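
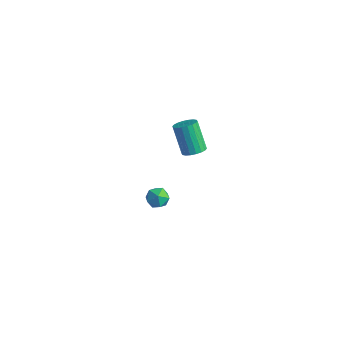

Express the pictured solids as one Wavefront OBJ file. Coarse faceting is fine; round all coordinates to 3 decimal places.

v -2.933 -0.838 -3.84
v -2.565 -0.433 -3.38
v -2.735 -1.767 -3.18
v -2.367 -1.362 -2.72
v -3.074 -1.281 -2.78
v -3.197 -0.706 -3.188
v -2.103 -1.494 -3.372
v -2.226 -0.919 -3.78
v -2.052 -0.838 -3.091
v -2.652 -0.706 -2.725
v -2.648 -1.494 -3.835
v -3.248 -1.362 -3.469
v -0.009 -1.219 2.821
v 0.528 -1.284 3.163
v -0.354 -1.006 4.601
v -0.891 -0.941 4.259
v 0.523 -1.005 3.106
v -0.36 -0.727 4.544
v 0.412 -0.768 2.992
v -0.47 -0.491 4.431
v 0.218 -0.621 2.845
v -0.664 -0.343 4.283
v -0.021 -0.592 2.693
v -0.903 -0.314 4.131
v -0.257 -0.687 2.566
v -1.14 -0.409 4.004
v -0.445 -0.887 2.49
v -1.327 -0.61 3.928
v -0.546 -1.154 2.479
v -1.428 -0.876 3.917
v -0.54 -1.433 2.536
v -1.423 -1.155 3.974
v -0.43 -1.669 2.649
v -1.312 -1.392 4.088
v -0.236 -1.817 2.797
v -1.118 -1.539 4.235
v 0.003 -1.846 2.949
v -0.879 -1.568 4.387
v 0.24 -1.751 3.076
v -0.643 -1.473 4.514
v 0.427 -1.55 3.152
v -0.455 -1.273 4.59
f 1 12 6
f 1 6 2
f 1 2 8
f 1 8 11
f 1 11 12
f 2 6 10
f 6 12 5
f 12 11 3
f 11 8 7
f 8 2 9
f 4 10 5
f 4 5 3
f 4 3 7
f 4 7 9
f 4 9 10
f 5 10 6
f 3 5 12
f 7 3 11
f 9 7 8
f 10 9 2
f 14 13 17
f 14 17 15
f 15 17 18
f 15 18 16
f 17 13 19
f 17 19 18
f 18 19 20
f 18 20 16
f 19 13 21
f 19 21 20
f 20 21 22
f 20 22 16
f 21 13 23
f 21 23 22
f 22 23 24
f 22 24 16
f 23 13 25
f 23 25 24
f 24 25 26
f 24 26 16
f 25 13 27
f 25 27 26
f 26 27 28
f 26 28 16
f 27 13 29
f 27 29 28
f 28 29 30
f 28 30 16
f 29 13 31
f 29 31 30
f 30 31 32
f 30 32 16
f 31 13 33
f 31 33 32
f 32 33 34
f 32 34 16
f 33 13 35
f 33 35 34
f 34 35 36
f 34 36 16
f 35 13 37
f 35 37 36
f 36 37 38
f 36 38 16
f 37 13 39
f 37 39 38
f 38 39 40
f 38 40 16
f 39 13 41
f 39 41 40
f 40 41 42
f 40 42 16
f 41 13 14
f 41 14 42
f 42 14 15
f 42 15 16



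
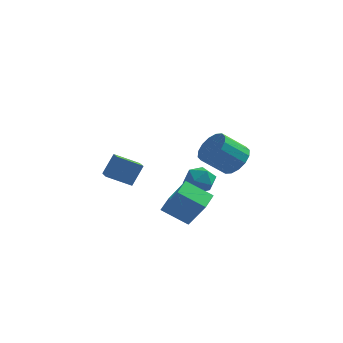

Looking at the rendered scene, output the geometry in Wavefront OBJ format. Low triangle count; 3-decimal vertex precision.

v -0.069 3.312 -3.116
v 0.831 3.666 -3.53
v 0.669 1.814 -2.79
v 1.569 2.168 -3.204
v 1.218 2.562 -2.294
v 0.762 3.487 -2.496
v 0.738 1.993 -3.824
v 0.282 2.918 -4.026
v 1.33 2.85 -3.967
v 1.626 3.202 -3.022
v -0.126 2.278 -3.298
v 0.17 2.63 -2.353
v -0.633 -1.013 -3.772
v 0.436 -1.477 -2.013
v -0.476 0.285 -3.525
v 0.593 -0.179 -1.766
v 0.947 -1.021 -4.734
v 2.016 -1.485 -2.975
v 1.104 0.277 -4.487
v 2.173 -0.187 -2.728
v 3.936 -2.983 1.624
v 4.594 -3.773 1.88
v 3.403 -4.388 3.051
v 2.744 -3.597 2.796
v 4.722 -3.365 2.224
v 3.531 -3.98 3.395
v 4.639 -2.855 2.407
v 3.448 -3.469 3.578
v 4.367 -2.379 2.381
v 3.176 -2.993 3.552
v 3.98 -2.064 2.152
v 2.789 -2.679 3.323
v 3.581 -1.996 1.782
v 2.39 -2.611 2.953
v 3.277 -2.192 1.369
v 2.086 -2.807 2.54
v 3.149 -2.6 1.025
v 1.958 -3.215 2.196
v 3.232 -3.111 0.842
v 2.041 -3.725 2.013
v 3.504 -3.587 0.868
v 2.313 -4.201 2.039
v 3.891 -3.901 1.097
v 2.7 -4.516 2.268
v 4.29 -3.969 1.467
v 3.099 -4.584 2.638
v -2.46 -0.17 -2.506
v -3.894 -0.471 -1.793
v -3.052 1.307 -3.075
v -4.487 1.006 -2.362
v -1.973 0.514 -1.238
v -3.408 0.213 -0.525
v -2.566 1.991 -1.807
v -4 1.69 -1.094
f 1 12 6
f 1 6 2
f 1 2 8
f 1 8 11
f 1 11 12
f 2 6 10
f 6 12 5
f 12 11 3
f 11 8 7
f 8 2 9
f 4 10 5
f 4 5 3
f 4 3 7
f 4 7 9
f 4 9 10
f 5 10 6
f 3 5 12
f 7 3 11
f 9 7 8
f 10 9 2
f 14 16 13
f 17 14 13
f 13 16 15
f 15 17 13
f 14 20 16
f 18 14 17
f 18 20 14
f 16 20 15
f 19 17 15
f 15 20 19
f 19 18 17
f 20 18 19
f 22 21 25
f 22 25 23
f 23 25 26
f 23 26 24
f 25 21 27
f 25 27 26
f 26 27 28
f 26 28 24
f 27 21 29
f 27 29 28
f 28 29 30
f 28 30 24
f 29 21 31
f 29 31 30
f 30 31 32
f 30 32 24
f 31 21 33
f 31 33 32
f 32 33 34
f 32 34 24
f 33 21 35
f 33 35 34
f 34 35 36
f 34 36 24
f 35 21 37
f 35 37 36
f 36 37 38
f 36 38 24
f 37 21 39
f 37 39 38
f 38 39 40
f 38 40 24
f 39 21 41
f 39 41 40
f 40 41 42
f 40 42 24
f 41 21 43
f 41 43 42
f 42 43 44
f 42 44 24
f 43 21 45
f 43 45 44
f 44 45 46
f 44 46 24
f 45 21 22
f 45 22 46
f 46 22 23
f 46 23 24
f 48 50 47
f 51 48 47
f 47 50 49
f 49 51 47
f 48 54 50
f 52 48 51
f 52 54 48
f 50 54 49
f 53 51 49
f 49 54 53
f 53 52 51
f 54 52 53



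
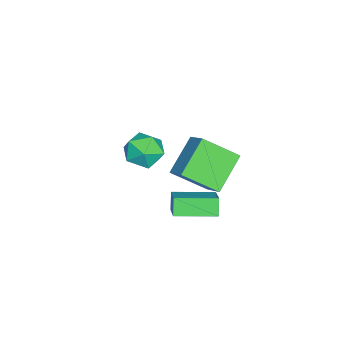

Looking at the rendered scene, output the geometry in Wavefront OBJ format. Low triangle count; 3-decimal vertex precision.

v -2.881 -2.069 -1.613
v -2.294 -2.622 -2.288
v -3.746 -3.478 -1.212
v -3.159 -4.031 -1.887
v -2.73 -3.651 -1.005
v -2.195 -2.781 -1.253
v -3.845 -3.319 -2.247
v -3.31 -2.449 -2.495
v -2.889 -3.394 -2.68
v -2.2 -3.6 -1.912
v -3.84 -2.5 -1.588
v -3.151 -2.706 -0.82
v 1.193 -0.643 1.088
v -0.316 -0.173 2.264
v 0.864 0.891 0.053
v -0.645 1.361 1.229
v 2.065 0.099 1.911
v 0.556 0.569 3.087
v 1.736 1.633 0.876
v 0.227 2.103 2.052
v -1.743 -1.434 -3.153
v -0.547 -0.973 -2.355
v -2.379 0.416 -3.269
v -1.183 0.877 -2.471
v -1.257 -1.317 -3.949
v -0.061 -0.856 -3.151
v -1.893 0.533 -4.065
v -0.697 0.994 -3.267
f 1 12 6
f 1 6 2
f 1 2 8
f 1 8 11
f 1 11 12
f 2 6 10
f 6 12 5
f 12 11 3
f 11 8 7
f 8 2 9
f 4 10 5
f 4 5 3
f 4 3 7
f 4 7 9
f 4 9 10
f 5 10 6
f 3 5 12
f 7 3 11
f 9 7 8
f 10 9 2
f 14 16 13
f 17 14 13
f 13 16 15
f 15 17 13
f 14 20 16
f 18 14 17
f 18 20 14
f 16 20 15
f 19 17 15
f 15 20 19
f 19 18 17
f 20 18 19
f 22 24 21
f 25 22 21
f 21 24 23
f 23 25 21
f 22 28 24
f 26 22 25
f 26 28 22
f 24 28 23
f 27 25 23
f 23 28 27
f 27 26 25
f 28 26 27



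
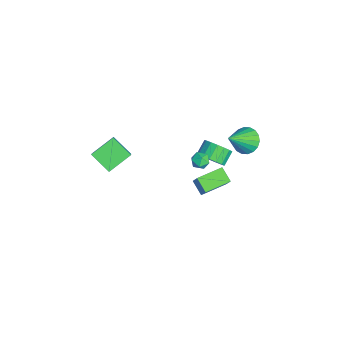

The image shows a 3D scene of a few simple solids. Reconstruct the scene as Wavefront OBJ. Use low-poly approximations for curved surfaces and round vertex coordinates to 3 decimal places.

v 2.369 0.735 1.808
v 3.219 0.912 3.043
v 1.719 2.223 2.042
v 2.57 2.4 3.277
v 3.13 1.16 1.223
v 3.981 1.337 2.458
v 2.481 2.648 1.457
v 3.331 2.825 2.692
v 0.579 1.362 2.481
v 0.96 1.698 2.873
v 1.4 0.822 2.147
v 1.781 1.158 2.539
v 1.356 0.743 2.782
v 0.849 1.077 2.988
v 1.511 1.443 2.032
v 1.004 1.777 2.238
v 1.536 1.748 2.596
v 1.44 1.315 3.059
v 0.92 1.205 1.961
v 0.824 0.772 2.424
v -1.16 4.168 1.741
v -0.562 3.873 1.064
v -0.18 2.992 3.119
v -0.368 4.215 1.218
v -0.331 4.548 1.476
v -0.457 4.806 1.786
v -0.723 4.938 2.087
v -1.076 4.917 2.32
v -1.445 4.747 2.438
v -1.757 4.464 2.418
v -1.952 4.121 2.263
v -1.989 3.788 2.006
v -1.862 3.53 1.696
v -1.596 3.399 1.394
v -1.244 3.42 1.162
v -0.875 3.589 1.044
v -2.054 2.175 -1.084
v -1.377 2.776 -0.832
v -2.089 3.306 -0.183
v -2.766 2.705 -0.436
v -1.562 2.969 -1.193
v -2.275 3.499 -0.545
v -1.86 2.98 -1.53
v -2.573 3.51 -0.881
v -2.203 2.806 -1.765
v -2.916 3.336 -1.116
v -2.511 2.488 -1.843
v -3.224 3.018 -1.195
v -2.715 2.098 -1.748
v -3.428 2.629 -1.099
v -2.767 1.726 -1.501
v -3.48 2.256 -0.852
v -2.655 1.456 -1.158
v -3.368 1.987 -0.51
v -2.406 1.352 -0.799
v -3.119 1.882 -0.15
v -2.076 1.435 -0.504
v -2.789 1.966 0.144
v -1.741 1.688 -0.343
v -2.454 2.219 0.305
v -1.477 2.053 -0.352
v -2.19 2.583 0.297
v -1.346 2.445 -0.528
v -2.059 2.976 0.121
v -3.956 -4.973 -1.963
v -4.723 -3.598 -1.154
v -3.029 -3.947 -2.826
v -3.796 -2.572 -2.018
v -2.684 -5.028 -0.662
v -3.451 -3.653 0.146
v -1.757 -4.002 -1.526
v -2.524 -2.627 -0.717
f 2 4 1
f 5 2 1
f 1 4 3
f 3 5 1
f 2 8 4
f 6 2 5
f 6 8 2
f 4 8 3
f 7 5 3
f 3 8 7
f 7 6 5
f 8 6 7
f 9 20 14
f 9 14 10
f 9 10 16
f 9 16 19
f 9 19 20
f 10 14 18
f 14 20 13
f 20 19 11
f 19 16 15
f 16 10 17
f 12 18 13
f 12 13 11
f 12 11 15
f 12 15 17
f 12 17 18
f 13 18 14
f 11 13 20
f 15 11 19
f 17 15 16
f 18 17 10
f 22 21 24
f 22 24 23
f 24 21 25
f 24 25 23
f 25 21 26
f 25 26 23
f 26 21 27
f 26 27 23
f 27 21 28
f 27 28 23
f 28 21 29
f 28 29 23
f 29 21 30
f 29 30 23
f 30 21 31
f 30 31 23
f 31 21 32
f 31 32 23
f 32 21 33
f 32 33 23
f 33 21 34
f 33 34 23
f 34 21 35
f 34 35 23
f 35 21 36
f 35 36 23
f 36 21 22
f 36 22 23
f 38 37 41
f 38 41 39
f 39 41 42
f 39 42 40
f 41 37 43
f 41 43 42
f 42 43 44
f 42 44 40
f 43 37 45
f 43 45 44
f 44 45 46
f 44 46 40
f 45 37 47
f 45 47 46
f 46 47 48
f 46 48 40
f 47 37 49
f 47 49 48
f 48 49 50
f 48 50 40
f 49 37 51
f 49 51 50
f 50 51 52
f 50 52 40
f 51 37 53
f 51 53 52
f 52 53 54
f 52 54 40
f 53 37 55
f 53 55 54
f 54 55 56
f 54 56 40
f 55 37 57
f 55 57 56
f 56 57 58
f 56 58 40
f 57 37 59
f 57 59 58
f 58 59 60
f 58 60 40
f 59 37 61
f 59 61 60
f 60 61 62
f 60 62 40
f 61 37 63
f 61 63 62
f 62 63 64
f 62 64 40
f 63 37 38
f 63 38 64
f 64 38 39
f 64 39 40
f 66 68 65
f 69 66 65
f 65 68 67
f 67 69 65
f 66 72 68
f 70 66 69
f 70 72 66
f 68 72 67
f 71 69 67
f 67 72 71
f 71 70 69
f 72 70 71



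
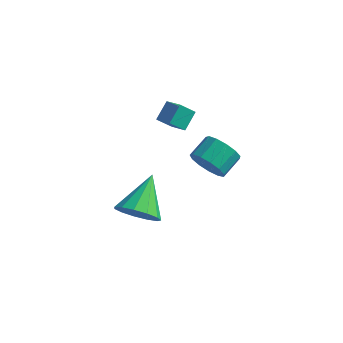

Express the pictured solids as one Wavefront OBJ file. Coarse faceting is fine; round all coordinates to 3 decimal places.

v 0.382 -1.989 -1.495
v 1.081 -2.386 -0.789
v 0.198 -0.231 -0.325
v 1.405 -2.081 -1.196
v 1.404 -1.747 -1.698
v 1.079 -1.49 -2.135
v 0.533 -1.391 -2.37
v -0.062 -1.482 -2.327
v -0.515 -1.734 -2.02
v -0.684 -2.067 -1.546
v -0.514 -2.375 -1.056
v -0.06 -2.561 -0.706
v 0.534 -2.565 -0.606
v -1.546 3.488 -0.219
v -0.63 3.034 0.263
v -1.462 4.354 0.437
v -0.547 3.9 0.92
v -0.993 3.92 -0.86
v -0.078 3.466 -0.377
v -0.91 4.786 -0.203
v 0.006 4.332 0.279
v 1.69 2.121 -1.045
v 2.067 1.676 -0.295
v 2.326 2.754 0.215
v 1.95 3.199 -0.535
v 2.466 1.745 -0.645
v 2.725 2.823 -0.135
v 2.619 1.934 -1.122
v 2.878 3.012 -0.612
v 2.477 2.182 -1.574
v 2.736 3.26 -1.065
v 2.085 2.411 -1.859
v 2.344 3.489 -1.349
v 1.568 2.548 -1.885
v 1.827 3.626 -1.375
v 1.09 2.549 -1.644
v 1.349 3.627 -1.134
v 0.803 2.414 -1.213
v 1.062 3.492 -0.704
v 0.797 2.187 -0.729
v 1.056 3.264 -0.219
v 1.075 1.938 -0.345
v 1.334 3.016 0.165
v 1.548 1.748 -0.183
v 1.807 2.825 0.327
f 2 1 4
f 2 4 3
f 4 1 5
f 4 5 3
f 5 1 6
f 5 6 3
f 6 1 7
f 6 7 3
f 7 1 8
f 7 8 3
f 8 1 9
f 8 9 3
f 9 1 10
f 9 10 3
f 10 1 11
f 10 11 3
f 11 1 12
f 11 12 3
f 12 1 13
f 12 13 3
f 13 1 2
f 13 2 3
f 15 17 14
f 18 15 14
f 14 17 16
f 16 18 14
f 15 21 17
f 19 15 18
f 19 21 15
f 17 21 16
f 20 18 16
f 16 21 20
f 20 19 18
f 21 19 20
f 23 22 26
f 23 26 24
f 24 26 27
f 24 27 25
f 26 22 28
f 26 28 27
f 27 28 29
f 27 29 25
f 28 22 30
f 28 30 29
f 29 30 31
f 29 31 25
f 30 22 32
f 30 32 31
f 31 32 33
f 31 33 25
f 32 22 34
f 32 34 33
f 33 34 35
f 33 35 25
f 34 22 36
f 34 36 35
f 35 36 37
f 35 37 25
f 36 22 38
f 36 38 37
f 37 38 39
f 37 39 25
f 38 22 40
f 38 40 39
f 39 40 41
f 39 41 25
f 40 22 42
f 40 42 41
f 41 42 43
f 41 43 25
f 42 22 44
f 42 44 43
f 43 44 45
f 43 45 25
f 44 22 23
f 44 23 45
f 45 23 24
f 45 24 25



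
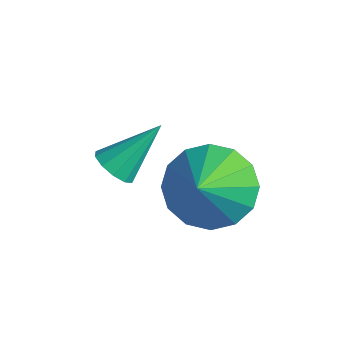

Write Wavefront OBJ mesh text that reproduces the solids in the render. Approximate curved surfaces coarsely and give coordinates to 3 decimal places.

v -2.939 1.447 -0.22
v -2.677 1.76 -0.632
v -2.621 2.573 0.84
v -3.023 1.852 -0.626
v -3.337 1.79 -0.465
v -3.5 1.596 -0.211
v -3.448 1.345 0.04
v -3.201 1.133 0.191
v -2.855 1.041 0.185
v -2.541 1.103 0.025
v -2.379 1.297 -0.23
v -2.431 1.548 -0.481
v -0.813 2.421 0.088
v 0.181 2.793 -0.159
v -0.147 1.439 1.292
v -0.013 3.146 0.236
v -0.421 3.304 0.592
v -0.934 3.226 0.813
v -1.415 2.932 0.839
v -1.735 2.502 0.665
v -1.808 2.049 0.336
v -1.614 1.696 -0.059
v -1.206 1.537 -0.415
v -0.692 1.615 -0.636
v -0.211 1.909 -0.663
v 0.108 2.34 -0.488
f 2 1 4
f 2 4 3
f 4 1 5
f 4 5 3
f 5 1 6
f 5 6 3
f 6 1 7
f 6 7 3
f 7 1 8
f 7 8 3
f 8 1 9
f 8 9 3
f 9 1 10
f 9 10 3
f 10 1 11
f 10 11 3
f 11 1 12
f 11 12 3
f 12 1 2
f 12 2 3
f 14 13 16
f 14 16 15
f 16 13 17
f 16 17 15
f 17 13 18
f 17 18 15
f 18 13 19
f 18 19 15
f 19 13 20
f 19 20 15
f 20 13 21
f 20 21 15
f 21 13 22
f 21 22 15
f 22 13 23
f 22 23 15
f 23 13 24
f 23 24 15
f 24 13 25
f 24 25 15
f 25 13 26
f 25 26 15
f 26 13 14
f 26 14 15



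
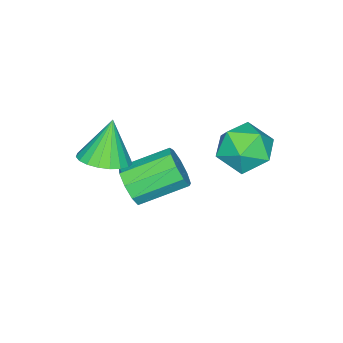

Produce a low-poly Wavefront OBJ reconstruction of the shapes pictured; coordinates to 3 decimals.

v -1.342 -1.137 0.322
v -0.833 -0.936 0.82
v -1.91 0.158 1.477
v -2.418 -0.043 0.978
v -0.793 -0.648 0.406
v -1.87 0.446 1.063
v -1.009 -0.589 -0.047
v -2.086 0.506 0.61
v -1.381 -0.786 -0.328
v -2.458 0.309 0.328
v -1.734 -1.147 -0.306
v -2.811 -0.053 0.351
v -1.904 -1.504 0.011
v -2.981 -0.41 0.668
v -1.81 -1.689 0.473
v -2.887 -0.595 1.13
v -1.498 -1.616 0.864
v -2.574 -0.522 1.521
v -1.112 -1.319 1.001
v -2.189 -0.224 1.658
v -0.517 -1.418 2.076
v 0.009 -0.832 2.337
v -1.103 -1.502 3.444
v -0.261 -0.645 2.233
v -0.576 -0.591 2.102
v -0.88 -0.68 1.966
v -1.122 -0.897 1.849
v -1.259 -1.204 1.772
v -1.268 -1.548 1.747
v -1.147 -1.87 1.779
v -0.917 -2.114 1.863
v -0.618 -2.237 1.983
v -0.302 -2.219 2.12
v -0.023 -2.062 2.249
v 0.171 -1.794 2.348
v 0.246 -1.462 2.4
v 0.189 -1.121 2.397
v -3.902 1.421 1.866
v -3.425 2.177 1.496
v -2.835 1.303 3.004
v -2.358 2.059 2.634
v -3.223 2.188 3.048
v -3.882 2.261 2.344
v -2.378 1.219 2.156
v -3.037 1.292 1.452
v -2.483 2.052 1.675
v -3.005 2.651 2.227
v -3.255 0.829 2.273
v -3.777 1.428 2.825
f 2 1 5
f 2 5 3
f 3 5 6
f 3 6 4
f 5 1 7
f 5 7 6
f 6 7 8
f 6 8 4
f 7 1 9
f 7 9 8
f 8 9 10
f 8 10 4
f 9 1 11
f 9 11 10
f 10 11 12
f 10 12 4
f 11 1 13
f 11 13 12
f 12 13 14
f 12 14 4
f 13 1 15
f 13 15 14
f 14 15 16
f 14 16 4
f 15 1 17
f 15 17 16
f 16 17 18
f 16 18 4
f 17 1 19
f 17 19 18
f 18 19 20
f 18 20 4
f 19 1 2
f 19 2 20
f 20 2 3
f 20 3 4
f 22 21 24
f 22 24 23
f 24 21 25
f 24 25 23
f 25 21 26
f 25 26 23
f 26 21 27
f 26 27 23
f 27 21 28
f 27 28 23
f 28 21 29
f 28 29 23
f 29 21 30
f 29 30 23
f 30 21 31
f 30 31 23
f 31 21 32
f 31 32 23
f 32 21 33
f 32 33 23
f 33 21 34
f 33 34 23
f 34 21 35
f 34 35 23
f 35 21 36
f 35 36 23
f 36 21 37
f 36 37 23
f 37 21 22
f 37 22 23
f 38 49 43
f 38 43 39
f 38 39 45
f 38 45 48
f 38 48 49
f 39 43 47
f 43 49 42
f 49 48 40
f 48 45 44
f 45 39 46
f 41 47 42
f 41 42 40
f 41 40 44
f 41 44 46
f 41 46 47
f 42 47 43
f 40 42 49
f 44 40 48
f 46 44 45
f 47 46 39



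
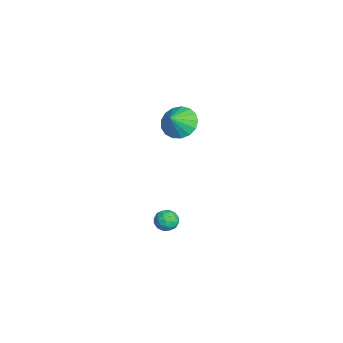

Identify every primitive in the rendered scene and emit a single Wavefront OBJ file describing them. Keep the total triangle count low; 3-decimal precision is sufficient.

v -3.793 1.473 1.821
v -2.927 1.512 1.16
v -3.067 0.907 2.739
v -2.905 1.963 1.421
v -3.087 2.302 1.774
v -3.43 2.451 2.137
v -3.857 2.376 2.428
v -4.269 2.094 2.58
v -4.572 1.67 2.558
v -4.696 1.2 2.367
v -4.614 0.794 2.051
v -4.343 0.542 1.682
v -3.947 0.504 1.345
v -3.515 0.688 1.117
v -3.147 1.052 1.051
v 2.874 0.527 -0.549
v 3.425 0.815 -0.241
v 3.415 -0.455 -0.599
v 3.966 -0.167 -0.291
v 3.379 -0.264 0.067
v 3.045 0.344 0.098
v 3.795 0.016 -0.938
v 3.461 0.624 -0.907
v 3.994 0.499 -0.481
v 3.738 0.326 0.14
v 3.102 0.034 -0.98
v 2.846 -0.139 -0.359
v 3.102 0.758 -0.39
v 3.738 -0.398 -0.45
v 3.393 -0.454 -0.239
v 3.717 -0.285 -0.058
v 2.879 0.48 -0.191
v 3.203 0.65 -0.01
v 3.176 0.015 0.171
v 3.637 -0.29 -0.83
v 3.961 -0.12 -0.649
v 3.123 0.645 -0.782
v 3.447 0.814 -0.601
v 3.664 0.345 -1.011
v 3.761 0.741 -0.351
v 4.079 0.163 -0.38
v 3.978 0.272 -0.76
v 3.781 0.628 -0.742
v 3.61 0.639 0.014
v 3.928 0.062 -0.015
v 3.583 0.005 0.195
v 3.386 0.362 0.213
v 3.944 0.454 -0.127
v 2.912 0.298 -0.825
v 3.23 -0.279 -0.854
v 3.454 -0.002 -1.053
v 3.257 0.355 -1.035
v 2.761 0.197 -0.46
v 3.079 -0.381 -0.489
v 3.059 -0.268 -0.098
v 2.862 0.088 -0.08
v 2.896 -0.094 -0.713
f 2 1 4
f 2 4 3
f 4 1 5
f 4 5 3
f 5 1 6
f 5 6 3
f 6 1 7
f 6 7 3
f 7 1 8
f 7 8 3
f 8 1 9
f 8 9 3
f 9 1 10
f 9 10 3
f 10 1 11
f 10 11 3
f 11 1 12
f 11 12 3
f 12 1 13
f 12 13 3
f 13 1 14
f 13 14 3
f 14 1 15
f 14 15 3
f 15 1 2
f 15 2 3
f 16 53 32
f 53 27 56
f 32 56 21
f 53 56 32
f 16 32 28
f 32 21 33
f 28 33 17
f 32 33 28
f 16 28 37
f 28 17 38
f 37 38 23
f 28 38 37
f 16 37 49
f 37 23 52
f 49 52 26
f 37 52 49
f 16 49 53
f 49 26 57
f 53 57 27
f 49 57 53
f 17 33 44
f 33 21 47
f 44 47 25
f 33 47 44
f 21 56 34
f 56 27 55
f 34 55 20
f 56 55 34
f 27 57 54
f 57 26 50
f 54 50 18
f 57 50 54
f 26 52 51
f 52 23 39
f 51 39 22
f 52 39 51
f 23 38 43
f 38 17 40
f 43 40 24
f 38 40 43
f 19 45 31
f 45 25 46
f 31 46 20
f 45 46 31
f 19 31 29
f 31 20 30
f 29 30 18
f 31 30 29
f 19 29 36
f 29 18 35
f 36 35 22
f 29 35 36
f 19 36 41
f 36 22 42
f 41 42 24
f 36 42 41
f 19 41 45
f 41 24 48
f 45 48 25
f 41 48 45
f 20 46 34
f 46 25 47
f 34 47 21
f 46 47 34
f 18 30 54
f 30 20 55
f 54 55 27
f 30 55 54
f 22 35 51
f 35 18 50
f 51 50 26
f 35 50 51
f 24 42 43
f 42 22 39
f 43 39 23
f 42 39 43
f 25 48 44
f 48 24 40
f 44 40 17
f 48 40 44



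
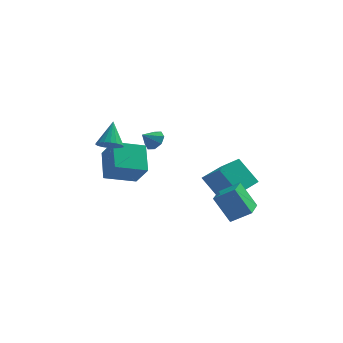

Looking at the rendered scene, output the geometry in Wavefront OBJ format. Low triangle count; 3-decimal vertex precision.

v -3.431 -1.759 2.028
v -2.879 -1.309 1.621
v -3.369 -0.601 3.392
v -3.196 -1.165 1.513
v -3.56 -1.138 1.508
v -3.899 -1.235 1.605
v -4.144 -1.435 1.786
v -4.249 -1.7 2.015
v -4.191 -1.976 2.246
v -3.983 -2.209 2.435
v -3.665 -2.353 2.543
v -3.301 -2.379 2.548
v -2.963 -2.282 2.451
v -2.717 -2.082 2.27
v -2.613 -1.818 2.041
v -2.671 -1.542 1.81
v 2.675 2.029 -4.205
v 1.453 2.602 -2.623
v 3.72 3.439 -3.91
v 2.498 4.013 -2.327
v 3.822 0.907 -2.913
v 2.6 1.481 -1.33
v 4.867 2.318 -2.617
v 3.645 2.891 -1.035
v -4.341 1.688 -2.476
v -3.521 0.824 -1.061
v -4.671 3.402 -1.239
v -3.851 2.539 0.177
v -2.469 2.481 -3.077
v -1.649 1.618 -1.661
v -2.799 4.196 -1.839
v -1.979 3.332 -0.424
v 2.678 -3.877 -0.858
v 3.882 -3.831 -0.106
v 2.854 -1.985 -1.254
v 4.057 -1.94 -0.501
v 3.683 -4.3 -2.439
v 4.886 -4.255 -1.686
v 3.858 -2.409 -2.834
v 5.062 -2.363 -2.082
v -1.158 0.819 1.282
v -0.801 1.141 1.871
v -1.822 0.321 1.958
v -1.242 1.464 1.675
v -1.634 1.41 1.248
v -1.747 1.009 0.842
v -1.515 0.497 0.694
v -1.073 0.173 0.89
v -0.681 0.228 1.317
v -0.568 0.629 1.723
f 2 1 4
f 2 4 3
f 4 1 5
f 4 5 3
f 5 1 6
f 5 6 3
f 6 1 7
f 6 7 3
f 7 1 8
f 7 8 3
f 8 1 9
f 8 9 3
f 9 1 10
f 9 10 3
f 10 1 11
f 10 11 3
f 11 1 12
f 11 12 3
f 12 1 13
f 12 13 3
f 13 1 14
f 13 14 3
f 14 1 15
f 14 15 3
f 15 1 16
f 15 16 3
f 16 1 2
f 16 2 3
f 18 20 17
f 21 18 17
f 17 20 19
f 19 21 17
f 18 24 20
f 22 18 21
f 22 24 18
f 20 24 19
f 23 21 19
f 19 24 23
f 23 22 21
f 24 22 23
f 26 28 25
f 29 26 25
f 25 28 27
f 27 29 25
f 26 32 28
f 30 26 29
f 30 32 26
f 28 32 27
f 31 29 27
f 27 32 31
f 31 30 29
f 32 30 31
f 34 36 33
f 37 34 33
f 33 36 35
f 35 37 33
f 34 40 36
f 38 34 37
f 38 40 34
f 36 40 35
f 39 37 35
f 35 40 39
f 39 38 37
f 40 38 39
f 42 41 44
f 42 44 43
f 44 41 45
f 44 45 43
f 45 41 46
f 45 46 43
f 46 41 47
f 46 47 43
f 47 41 48
f 47 48 43
f 48 41 49
f 48 49 43
f 49 41 50
f 49 50 43
f 50 41 42
f 50 42 43



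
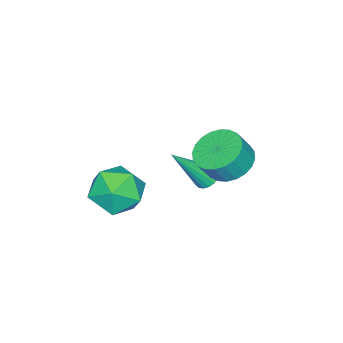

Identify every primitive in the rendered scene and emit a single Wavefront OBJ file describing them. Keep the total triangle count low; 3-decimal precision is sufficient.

v -1.235 1.233 -2.293
v -0.797 1.18 -2.604
v -0.165 0.407 -0.647
v -0.77 1.4 -2.511
v -0.836 1.587 -2.375
v -0.981 1.704 -2.223
v -1.176 1.727 -2.084
v -1.382 1.652 -1.987
v -1.56 1.495 -1.951
v -1.673 1.285 -1.982
v -1.7 1.065 -2.075
v -1.634 0.878 -2.211
v -1.49 0.762 -2.364
v -1.295 0.738 -2.502
v -1.088 0.813 -2.599
v -0.91 0.971 -2.636
v -0.056 2.927 0.263
v 0.696 2.617 -0.227
v 1.169 2.383 0.647
v 0.416 2.693 1.137
v 0.783 2.974 -0.178
v 1.256 2.74 0.695
v 0.743 3.323 -0.063
v 1.215 3.09 0.81
v 0.581 3.613 0.102
v 1.053 3.38 0.975
v 0.321 3.798 0.292
v 0.794 3.565 1.165
v 0.005 3.85 0.477
v 0.477 3.617 1.35
v -0.321 3.762 0.63
v 0.151 3.529 1.503
v -0.607 3.547 0.727
v -0.134 3.313 1.6
v -0.809 3.237 0.753
v -0.336 3.003 1.627
v -0.896 2.88 0.705
v -0.423 2.646 1.578
v -0.855 2.53 0.59
v -0.383 2.297 1.463
v -0.693 2.24 0.425
v -0.221 2.007 1.298
v -0.434 2.055 0.235
v 0.039 1.822 1.108
v -0.117 2.003 0.05
v 0.355 1.77 0.923
v 0.209 2.091 -0.103
v 0.681 1.858 0.77
v 0.494 2.307 -0.2
v 0.967 2.073 0.673
v 0.456 -1.339 -1.671
v 1.039 -0.412 -1.269
v 1.601 -1.408 -3.171
v 2.184 -0.481 -2.769
v 2.258 -1.504 -2.211
v 1.55 -1.461 -1.284
v 1.09 -0.359 -3.156
v 0.382 -0.316 -2.229
v 1.431 0.194 -2.186
v 2.153 -0.514 -1.603
v 0.487 -1.306 -2.837
v 1.209 -2.014 -2.254
f 2 1 4
f 2 4 3
f 4 1 5
f 4 5 3
f 5 1 6
f 5 6 3
f 6 1 7
f 6 7 3
f 7 1 8
f 7 8 3
f 8 1 9
f 8 9 3
f 9 1 10
f 9 10 3
f 10 1 11
f 10 11 3
f 11 1 12
f 11 12 3
f 12 1 13
f 12 13 3
f 13 1 14
f 13 14 3
f 14 1 15
f 14 15 3
f 15 1 16
f 15 16 3
f 16 1 2
f 16 2 3
f 18 17 21
f 18 21 19
f 19 21 22
f 19 22 20
f 21 17 23
f 21 23 22
f 22 23 24
f 22 24 20
f 23 17 25
f 23 25 24
f 24 25 26
f 24 26 20
f 25 17 27
f 25 27 26
f 26 27 28
f 26 28 20
f 27 17 29
f 27 29 28
f 28 29 30
f 28 30 20
f 29 17 31
f 29 31 30
f 30 31 32
f 30 32 20
f 31 17 33
f 31 33 32
f 32 33 34
f 32 34 20
f 33 17 35
f 33 35 34
f 34 35 36
f 34 36 20
f 35 17 37
f 35 37 36
f 36 37 38
f 36 38 20
f 37 17 39
f 37 39 38
f 38 39 40
f 38 40 20
f 39 17 41
f 39 41 40
f 40 41 42
f 40 42 20
f 41 17 43
f 41 43 42
f 42 43 44
f 42 44 20
f 43 17 45
f 43 45 44
f 44 45 46
f 44 46 20
f 45 17 47
f 45 47 46
f 46 47 48
f 46 48 20
f 47 17 49
f 47 49 48
f 48 49 50
f 48 50 20
f 49 17 18
f 49 18 50
f 50 18 19
f 50 19 20
f 51 62 56
f 51 56 52
f 51 52 58
f 51 58 61
f 51 61 62
f 52 56 60
f 56 62 55
f 62 61 53
f 61 58 57
f 58 52 59
f 54 60 55
f 54 55 53
f 54 53 57
f 54 57 59
f 54 59 60
f 55 60 56
f 53 55 62
f 57 53 61
f 59 57 58
f 60 59 52



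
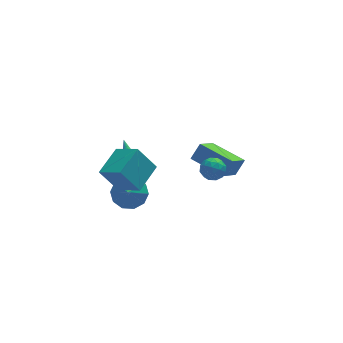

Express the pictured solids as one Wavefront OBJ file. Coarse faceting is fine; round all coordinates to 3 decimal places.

v 2.669 3.496 -3.693
v 1.563 2.47 -2.522
v 3.301 3.788 -2.841
v 2.195 2.761 -1.67
v 3.925 1.759 -4.03
v 2.819 0.732 -2.859
v 4.557 2.05 -3.178
v 3.451 1.024 -2.007
v -1.939 1.731 -1.869
v -1.634 1.411 -1.352
v -1.901 3.509 -0.791
v -1.425 1.492 -1.493
v -1.294 1.609 -1.691
v -1.261 1.745 -1.917
v -1.331 1.879 -2.135
v -1.494 1.99 -2.313
v -1.724 2.062 -2.423
v -1.988 2.083 -2.448
v -2.243 2.051 -2.386
v -2.453 1.969 -2.245
v -2.584 1.852 -2.046
v -2.617 1.716 -1.821
v -2.547 1.582 -1.603
v -2.384 1.471 -1.425
v -2.154 1.4 -1.315
v -1.89 1.378 -1.289
v -3.435 -0.652 -0.861
v -2.625 -1.849 -0.024
v -4.345 -0.267 0.571
v -3.535 -1.464 1.408
v -2.145 0.564 -0.368
v -1.335 -0.633 0.469
v -3.055 0.949 1.064
v -2.245 -0.248 1.901
v 1.664 -1.566 1.178
v 1.977 -1.893 0.585
v 0.603 -2.067 0.895
v 0.916 -2.394 0.302
v 1.099 -2.616 0.99
v 1.755 -2.307 1.165
v 0.825 -1.653 0.315
v 1.481 -1.344 0.49
v 1.458 -1.947 0.051
v 1.628 -2.542 0.469
v 0.952 -1.418 1.011
v 1.122 -2.013 1.429
v 1.914 -1.685 0.907
v 0.666 -2.275 0.573
v 0.774 -2.405 0.978
v 0.958 -2.598 0.629
v 1.784 -1.928 1.248
v 1.968 -2.121 0.899
v 1.451 -2.546 1.137
v 0.612 -1.839 0.581
v 0.796 -2.032 0.232
v 1.622 -1.362 0.851
v 1.806 -1.555 0.502
v 1.129 -1.414 0.343
v 1.793 -1.91 0.244
v 1.169 -2.204 0.077
v 1.115 -1.769 0.085
v 1.501 -1.587 0.188
v 1.893 -2.259 0.489
v 1.269 -2.554 0.323
v 1.376 -2.685 0.728
v 1.762 -2.503 0.831
v 1.588 -2.291 0.176
v 1.311 -1.406 1.157
v 0.687 -1.701 0.991
v 0.818 -1.457 0.649
v 1.204 -1.275 0.752
v 1.411 -1.756 1.403
v 0.787 -2.05 1.236
v 1.079 -2.373 1.292
v 1.465 -2.191 1.395
v 0.992 -1.669 1.304
v -2.379 0.953 -2.971
v -1.806 1.481 -2.297
v -2.761 -0.013 -1.889
v -2.394 1.724 -2.288
v -2.976 1.673 -2.54
v -3.331 1.347 -2.956
v -3.321 0.87 -3.378
v -2.952 0.425 -3.645
v -2.364 0.182 -3.654
v -1.781 0.233 -3.402
v -1.427 0.56 -2.986
v -1.436 1.036 -2.564
f 2 4 1
f 5 2 1
f 1 4 3
f 3 5 1
f 2 8 4
f 6 2 5
f 6 8 2
f 4 8 3
f 7 5 3
f 3 8 7
f 7 6 5
f 8 6 7
f 10 9 12
f 10 12 11
f 12 9 13
f 12 13 11
f 13 9 14
f 13 14 11
f 14 9 15
f 14 15 11
f 15 9 16
f 15 16 11
f 16 9 17
f 16 17 11
f 17 9 18
f 17 18 11
f 18 9 19
f 18 19 11
f 19 9 20
f 19 20 11
f 20 9 21
f 20 21 11
f 21 9 22
f 21 22 11
f 22 9 23
f 22 23 11
f 23 9 24
f 23 24 11
f 24 9 25
f 24 25 11
f 25 9 26
f 25 26 11
f 26 9 10
f 26 10 11
f 28 30 27
f 31 28 27
f 27 30 29
f 29 31 27
f 28 34 30
f 32 28 31
f 32 34 28
f 30 34 29
f 33 31 29
f 29 34 33
f 33 32 31
f 34 32 33
f 35 72 51
f 72 46 75
f 51 75 40
f 72 75 51
f 35 51 47
f 51 40 52
f 47 52 36
f 51 52 47
f 35 47 56
f 47 36 57
f 56 57 42
f 47 57 56
f 35 56 68
f 56 42 71
f 68 71 45
f 56 71 68
f 35 68 72
f 68 45 76
f 72 76 46
f 68 76 72
f 36 52 63
f 52 40 66
f 63 66 44
f 52 66 63
f 40 75 53
f 75 46 74
f 53 74 39
f 75 74 53
f 46 76 73
f 76 45 69
f 73 69 37
f 76 69 73
f 45 71 70
f 71 42 58
f 70 58 41
f 71 58 70
f 42 57 62
f 57 36 59
f 62 59 43
f 57 59 62
f 38 64 50
f 64 44 65
f 50 65 39
f 64 65 50
f 38 50 48
f 50 39 49
f 48 49 37
f 50 49 48
f 38 48 55
f 48 37 54
f 55 54 41
f 48 54 55
f 38 55 60
f 55 41 61
f 60 61 43
f 55 61 60
f 38 60 64
f 60 43 67
f 64 67 44
f 60 67 64
f 39 65 53
f 65 44 66
f 53 66 40
f 65 66 53
f 37 49 73
f 49 39 74
f 73 74 46
f 49 74 73
f 41 54 70
f 54 37 69
f 70 69 45
f 54 69 70
f 43 61 62
f 61 41 58
f 62 58 42
f 61 58 62
f 44 67 63
f 67 43 59
f 63 59 36
f 67 59 63
f 78 77 80
f 78 80 79
f 80 77 81
f 80 81 79
f 81 77 82
f 81 82 79
f 82 77 83
f 82 83 79
f 83 77 84
f 83 84 79
f 84 77 85
f 84 85 79
f 85 77 86
f 85 86 79
f 86 77 87
f 86 87 79
f 87 77 88
f 87 88 79
f 88 77 78
f 88 78 79



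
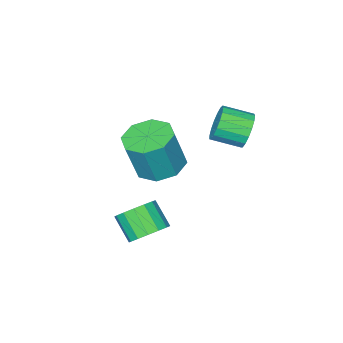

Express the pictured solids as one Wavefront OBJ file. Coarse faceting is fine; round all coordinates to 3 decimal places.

v 4.01 2.876 -4.248
v 4.729 2.541 -4.555
v 4.669 1.61 -3.679
v 3.95 1.944 -3.372
v 4.859 2.824 -4.244
v 4.798 1.893 -3.368
v 4.761 3.122 -3.935
v 4.701 2.19 -3.059
v 4.462 3.353 -3.709
v 4.402 2.422 -2.833
v 4.042 3.456 -3.628
v 3.982 2.525 -2.752
v 3.614 3.404 -3.713
v 3.554 2.473 -2.837
v 3.291 3.21 -3.941
v 3.231 2.279 -3.065
v 3.162 2.927 -4.252
v 3.101 1.996 -3.376
v 3.259 2.63 -4.561
v 3.199 1.698 -3.685
v 3.558 2.398 -4.787
v 3.498 1.467 -3.911
v 3.978 2.295 -4.868
v 3.918 1.364 -3.992
v 4.406 2.347 -4.783
v 4.346 1.416 -3.907
v 2.017 1.121 -2.279
v 2.795 1.816 -2.471
v 3.34 1.713 -0.633
v 2.563 1.019 -0.441
v 2.104 2.177 -2.246
v 2.65 2.075 -0.408
v 1.363 1.92 -2.04
v 1.908 1.818 -0.202
v 1.005 1.195 -1.975
v 1.55 1.093 -0.136
v 1.24 0.427 -2.087
v 1.785 0.324 -0.249
v 1.93 0.065 -2.312
v 2.476 -0.037 -0.474
v 2.672 0.322 -2.518
v 3.217 0.22 -0.68
v 3.03 1.047 -2.584
v 3.575 0.945 -0.745
v 0.058 3.853 0.301
v 0.467 3.941 -0.393
v 1.291 3.095 -0.014
v 0.882 3.007 0.679
v 0.627 4.203 -0.157
v 1.452 3.358 0.222
v 0.657 4.385 0.184
v 1.482 3.54 0.563
v 0.55 4.445 0.552
v 1.374 3.6 0.931
v 0.33 4.369 0.862
v 1.154 3.524 1.241
v 0.047 4.175 1.043
v 0.872 3.33 1.422
v -0.233 3.907 1.055
v 0.592 3.062 1.434
v -0.446 3.627 0.893
v 0.378 2.782 1.272
v -0.544 3.398 0.596
v 0.28 2.553 0.975
v -0.504 3.274 0.231
v 0.32 2.428 0.61
v -0.336 3.282 -0.118
v 0.489 2.436 0.261
v -0.077 3.42 -0.371
v 0.747 2.575 0.008
v 0.213 3.658 -0.47
v 1.037 2.813 -0.092
f 2 1 5
f 2 5 3
f 3 5 6
f 3 6 4
f 5 1 7
f 5 7 6
f 6 7 8
f 6 8 4
f 7 1 9
f 7 9 8
f 8 9 10
f 8 10 4
f 9 1 11
f 9 11 10
f 10 11 12
f 10 12 4
f 11 1 13
f 11 13 12
f 12 13 14
f 12 14 4
f 13 1 15
f 13 15 14
f 14 15 16
f 14 16 4
f 15 1 17
f 15 17 16
f 16 17 18
f 16 18 4
f 17 1 19
f 17 19 18
f 18 19 20
f 18 20 4
f 19 1 21
f 19 21 20
f 20 21 22
f 20 22 4
f 21 1 23
f 21 23 22
f 22 23 24
f 22 24 4
f 23 1 25
f 23 25 24
f 24 25 26
f 24 26 4
f 25 1 2
f 25 2 26
f 26 2 3
f 26 3 4
f 28 27 31
f 28 31 29
f 29 31 32
f 29 32 30
f 31 27 33
f 31 33 32
f 32 33 34
f 32 34 30
f 33 27 35
f 33 35 34
f 34 35 36
f 34 36 30
f 35 27 37
f 35 37 36
f 36 37 38
f 36 38 30
f 37 27 39
f 37 39 38
f 38 39 40
f 38 40 30
f 39 27 41
f 39 41 40
f 40 41 42
f 40 42 30
f 41 27 43
f 41 43 42
f 42 43 44
f 42 44 30
f 43 27 28
f 43 28 44
f 44 28 29
f 44 29 30
f 46 45 49
f 46 49 47
f 47 49 50
f 47 50 48
f 49 45 51
f 49 51 50
f 50 51 52
f 50 52 48
f 51 45 53
f 51 53 52
f 52 53 54
f 52 54 48
f 53 45 55
f 53 55 54
f 54 55 56
f 54 56 48
f 55 45 57
f 55 57 56
f 56 57 58
f 56 58 48
f 57 45 59
f 57 59 58
f 58 59 60
f 58 60 48
f 59 45 61
f 59 61 60
f 60 61 62
f 60 62 48
f 61 45 63
f 61 63 62
f 62 63 64
f 62 64 48
f 63 45 65
f 63 65 64
f 64 65 66
f 64 66 48
f 65 45 67
f 65 67 66
f 66 67 68
f 66 68 48
f 67 45 69
f 67 69 68
f 68 69 70
f 68 70 48
f 69 45 71
f 69 71 70
f 70 71 72
f 70 72 48
f 71 45 46
f 71 46 72
f 72 46 47
f 72 47 48



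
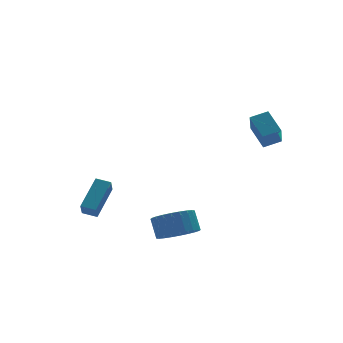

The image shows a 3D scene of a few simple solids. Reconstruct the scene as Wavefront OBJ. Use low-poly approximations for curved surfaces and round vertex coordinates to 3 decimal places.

v -1.47 -1.99 -3.48
v -0.626 -1.462 -3.947
v -0.545 -0.723 -2.968
v -1.39 -1.25 -2.5
v -0.958 -1.233 -4.093
v -0.877 -0.494 -3.113
v -1.369 -1.119 -4.145
v -1.288 -0.38 -3.165
v -1.795 -1.138 -4.096
v -1.714 -0.399 -3.116
v -2.171 -1.286 -3.953
v -2.09 -0.547 -2.973
v -2.441 -1.541 -3.738
v -2.36 -0.802 -2.758
v -2.563 -1.865 -3.484
v -2.482 -1.126 -2.504
v -2.519 -2.207 -3.229
v -2.438 -1.468 -2.249
v -2.315 -2.517 -3.012
v -2.234 -1.778 -2.033
v -1.983 -2.746 -2.867
v -1.902 -2.007 -1.887
v -1.572 -2.86 -2.815
v -1.491 -2.121 -1.835
v -1.146 -2.841 -2.864
v -1.065 -2.102 -1.884
v -0.77 -2.693 -3.007
v -0.689 -1.954 -2.027
v -0.5 -2.438 -3.222
v -0.419 -1.699 -2.242
v -0.378 -2.114 -3.476
v -0.297 -1.375 -2.496
v -0.422 -1.772 -3.731
v -0.341 -1.033 -2.751
v -3.972 1.901 -3.008
v -2.601 2.916 -1.853
v -4.533 2.495 -2.865
v -3.162 3.511 -1.71
v -3.658 2.389 -3.81
v -2.287 3.405 -2.655
v -4.219 2.984 -3.667
v -2.848 3.999 -2.512
v 2.262 -3.51 2.977
v 2.283 -2.274 3.754
v 2.756 -2.795 1.828
v 2.777 -1.56 2.606
v 3.183 -3.7 3.254
v 3.204 -2.465 4.032
v 3.677 -2.986 2.106
v 3.698 -1.75 2.883
f 2 1 5
f 2 5 3
f 3 5 6
f 3 6 4
f 5 1 7
f 5 7 6
f 6 7 8
f 6 8 4
f 7 1 9
f 7 9 8
f 8 9 10
f 8 10 4
f 9 1 11
f 9 11 10
f 10 11 12
f 10 12 4
f 11 1 13
f 11 13 12
f 12 13 14
f 12 14 4
f 13 1 15
f 13 15 14
f 14 15 16
f 14 16 4
f 15 1 17
f 15 17 16
f 16 17 18
f 16 18 4
f 17 1 19
f 17 19 18
f 18 19 20
f 18 20 4
f 19 1 21
f 19 21 20
f 20 21 22
f 20 22 4
f 21 1 23
f 21 23 22
f 22 23 24
f 22 24 4
f 23 1 25
f 23 25 24
f 24 25 26
f 24 26 4
f 25 1 27
f 25 27 26
f 26 27 28
f 26 28 4
f 27 1 29
f 27 29 28
f 28 29 30
f 28 30 4
f 29 1 31
f 29 31 30
f 30 31 32
f 30 32 4
f 31 1 33
f 31 33 32
f 32 33 34
f 32 34 4
f 33 1 2
f 33 2 34
f 34 2 3
f 34 3 4
f 36 38 35
f 39 36 35
f 35 38 37
f 37 39 35
f 36 42 38
f 40 36 39
f 40 42 36
f 38 42 37
f 41 39 37
f 37 42 41
f 41 40 39
f 42 40 41
f 44 46 43
f 47 44 43
f 43 46 45
f 45 47 43
f 44 50 46
f 48 44 47
f 48 50 44
f 46 50 45
f 49 47 45
f 45 50 49
f 49 48 47
f 50 48 49



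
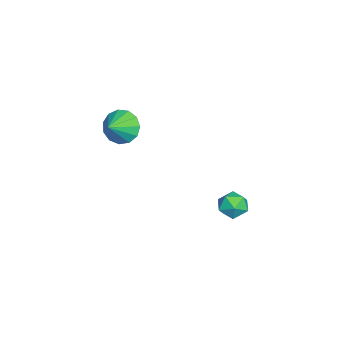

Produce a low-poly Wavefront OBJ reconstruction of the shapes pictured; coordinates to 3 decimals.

v 1.205 2.678 -2.677
v 1.811 3.232 -2.557
v 1.789 2.288 -3.823
v 2.395 2.842 -3.703
v 2.334 2.178 -3.207
v 1.973 2.419 -2.499
v 1.627 3.101 -3.881
v 1.266 3.342 -3.173
v 2.072 3.493 -3.301
v 2.51 2.923 -2.884
v 1.09 2.597 -3.496
v 1.528 2.027 -3.079
v 3.47 -2.079 2.842
v 3.953 -2.096 2.024
v 4.43 -2.481 3.418
v 4.03 -1.61 2.235
v 3.929 -1.273 2.639
v 3.683 -1.192 3.107
v 3.369 -1.392 3.491
v 3.086 -1.811 3.669
v 2.926 -2.314 3.585
v 2.938 -2.743 3.265
v 3.119 -2.961 2.81
v 3.411 -2.899 2.366
v 3.722 -2.576 2.073
f 1 12 6
f 1 6 2
f 1 2 8
f 1 8 11
f 1 11 12
f 2 6 10
f 6 12 5
f 12 11 3
f 11 8 7
f 8 2 9
f 4 10 5
f 4 5 3
f 4 3 7
f 4 7 9
f 4 9 10
f 5 10 6
f 3 5 12
f 7 3 11
f 9 7 8
f 10 9 2
f 14 13 16
f 14 16 15
f 16 13 17
f 16 17 15
f 17 13 18
f 17 18 15
f 18 13 19
f 18 19 15
f 19 13 20
f 19 20 15
f 20 13 21
f 20 21 15
f 21 13 22
f 21 22 15
f 22 13 23
f 22 23 15
f 23 13 24
f 23 24 15
f 24 13 25
f 24 25 15
f 25 13 14
f 25 14 15



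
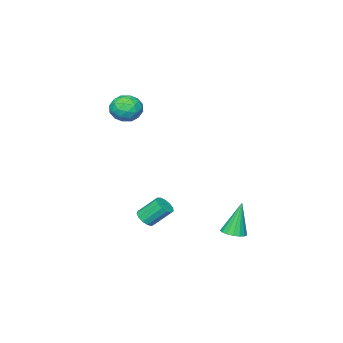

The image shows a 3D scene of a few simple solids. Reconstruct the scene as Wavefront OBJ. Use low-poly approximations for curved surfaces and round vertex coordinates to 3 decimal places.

v 0.269 -2.29 2.656
v 0.643 -2.835 2.024
v -0.363 -3.465 3.296
v 0.011 -4.01 2.664
v 0.542 -3.601 3.286
v 0.932 -2.874 2.89
v -0.652 -3.426 2.43
v -0.262 -2.699 2.034
v 0.073 -3.537 1.884
v 0.811 -3.645 2.413
v -0.531 -2.655 2.907
v 0.207 -2.763 3.436
v 0.511 -2.459 2.283
v -0.231 -3.841 3.037
v 0.081 -3.6 3.402
v 0.3 -3.921 3.031
v 0.681 -2.482 2.793
v 0.901 -2.803 2.421
v 0.842 -3.253 3.164
v -0.621 -3.497 2.899
v -0.401 -3.818 2.527
v -0.02 -2.379 2.289
v 0.199 -2.7 1.918
v -0.562 -3.047 2.156
v 0.396 -3.192 1.83
v 0.025 -3.883 2.206
v -0.365 -3.54 2.068
v -0.135 -3.113 1.836
v 0.83 -3.256 2.141
v 0.459 -3.947 2.517
v 0.771 -3.706 2.883
v 1 -3.279 2.65
v 0.495 -3.669 2.059
v -0.179 -2.353 2.803
v -0.55 -3.044 3.179
v -0.72 -3.021 2.67
v -0.491 -2.594 2.437
v 0.255 -2.417 3.114
v -0.116 -3.108 3.49
v 0.415 -3.187 3.484
v 0.645 -2.76 3.252
v -0.215 -2.631 3.261
v 0.552 -1.392 -4.379
v 1.061 -1.081 -4.317
v 0.457 -0.296 -3.299
v -0.052 -0.608 -3.361
v 0.878 -0.919 -4.551
v 0.274 -0.134 -3.533
v 0.591 -0.907 -4.73
v -0.012 -0.122 -3.712
v 0.292 -1.05 -4.797
v -0.311 -0.265 -3.779
v 0.075 -1.301 -4.732
v -0.528 -0.516 -3.714
v 0.01 -1.581 -4.555
v -0.594 -0.796 -3.537
v 0.117 -1.801 -4.322
v -0.487 -1.017 -3.304
v 0.361 -1.892 -4.107
v -0.242 -1.107 -3.089
v 0.667 -1.824 -3.978
v 0.063 -1.039 -2.96
v 0.935 -1.619 -3.977
v 0.332 -0.834 -2.959
v 1.082 -1.342 -4.103
v 0.479 -0.557 -3.085
v -1.192 3.017 -4.415
v -0.55 3.165 -4.247
v -1.708 3.083 -2.505
v -0.687 3.456 -4.294
v -0.94 3.647 -4.369
v -1.251 3.693 -4.454
v -1.548 3.585 -4.531
v -1.763 3.346 -4.581
v -1.848 3.032 -4.593
v -1.783 2.715 -4.564
v -1.582 2.467 -4.501
v -1.292 2.344 -4.419
v -0.979 2.376 -4.336
v -0.715 2.555 -4.27
v -0.56 2.839 -4.238
f 1 38 17
f 38 12 41
f 17 41 6
f 38 41 17
f 1 17 13
f 17 6 18
f 13 18 2
f 17 18 13
f 1 13 22
f 13 2 23
f 22 23 8
f 13 23 22
f 1 22 34
f 22 8 37
f 34 37 11
f 22 37 34
f 1 34 38
f 34 11 42
f 38 42 12
f 34 42 38
f 2 18 29
f 18 6 32
f 29 32 10
f 18 32 29
f 6 41 19
f 41 12 40
f 19 40 5
f 41 40 19
f 12 42 39
f 42 11 35
f 39 35 3
f 42 35 39
f 11 37 36
f 37 8 24
f 36 24 7
f 37 24 36
f 8 23 28
f 23 2 25
f 28 25 9
f 23 25 28
f 4 30 16
f 30 10 31
f 16 31 5
f 30 31 16
f 4 16 14
f 16 5 15
f 14 15 3
f 16 15 14
f 4 14 21
f 14 3 20
f 21 20 7
f 14 20 21
f 4 21 26
f 21 7 27
f 26 27 9
f 21 27 26
f 4 26 30
f 26 9 33
f 30 33 10
f 26 33 30
f 5 31 19
f 31 10 32
f 19 32 6
f 31 32 19
f 3 15 39
f 15 5 40
f 39 40 12
f 15 40 39
f 7 20 36
f 20 3 35
f 36 35 11
f 20 35 36
f 9 27 28
f 27 7 24
f 28 24 8
f 27 24 28
f 10 33 29
f 33 9 25
f 29 25 2
f 33 25 29
f 44 43 47
f 44 47 45
f 45 47 48
f 45 48 46
f 47 43 49
f 47 49 48
f 48 49 50
f 48 50 46
f 49 43 51
f 49 51 50
f 50 51 52
f 50 52 46
f 51 43 53
f 51 53 52
f 52 53 54
f 52 54 46
f 53 43 55
f 53 55 54
f 54 55 56
f 54 56 46
f 55 43 57
f 55 57 56
f 56 57 58
f 56 58 46
f 57 43 59
f 57 59 58
f 58 59 60
f 58 60 46
f 59 43 61
f 59 61 60
f 60 61 62
f 60 62 46
f 61 43 63
f 61 63 62
f 62 63 64
f 62 64 46
f 63 43 65
f 63 65 64
f 64 65 66
f 64 66 46
f 65 43 44
f 65 44 66
f 66 44 45
f 66 45 46
f 68 67 70
f 68 70 69
f 70 67 71
f 70 71 69
f 71 67 72
f 71 72 69
f 72 67 73
f 72 73 69
f 73 67 74
f 73 74 69
f 74 67 75
f 74 75 69
f 75 67 76
f 75 76 69
f 76 67 77
f 76 77 69
f 77 67 78
f 77 78 69
f 78 67 79
f 78 79 69
f 79 67 80
f 79 80 69
f 80 67 81
f 80 81 69
f 81 67 68
f 81 68 69



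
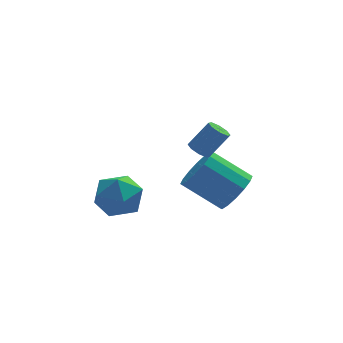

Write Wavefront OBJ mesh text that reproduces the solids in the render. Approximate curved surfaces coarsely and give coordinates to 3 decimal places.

v -1.627 2.297 -4.272
v -0.649 1.701 -4.321
v -2.491 0.819 -3.559
v -1.513 0.223 -3.608
v -1.62 1.089 -2.865
v -1.086 2.002 -3.305
v -2.054 0.518 -4.575
v -1.52 1.431 -5.015
v -0.913 0.602 -4.508
v -0.645 0.955 -3.451
v -2.495 1.565 -4.429
v -2.227 1.918 -3.372
v 1.11 -1.52 0.144
v 1.448 -1.27 -0.143
v 2.249 -1.169 0.888
v 1.91 -1.42 1.176
v 1.194 -1.03 0.031
v 1.995 -0.93 1.062
v 0.89 -1.078 0.271
v 1.691 -0.977 1.303
v 0.715 -1.384 0.437
v 1.516 -1.283 1.469
v 0.771 -1.771 0.432
v 1.572 -1.67 1.463
v 1.025 -2.01 0.258
v 1.826 -1.91 1.289
v 1.329 -1.963 0.017
v 2.13 -1.862 1.049
v 1.504 -1.657 -0.149
v 2.305 -1.556 0.883
v 2.898 -0.032 -3.393
v 3.364 -0.409 -2.555
v 1.908 0.295 -1.429
v 1.442 0.672 -2.267
v 3.558 0.085 -2.611
v 2.103 0.788 -1.486
v 3.576 0.547 -2.877
v 2.121 1.25 -1.751
v 3.412 0.853 -3.281
v 1.957 1.557 -2.155
v 3.11 0.923 -3.715
v 1.655 1.627 -2.589
v 2.752 0.737 -4.062
v 1.296 1.441 -2.937
v 2.432 0.345 -4.231
v 0.976 1.049 -3.105
v 2.237 -0.148 -4.174
v 0.782 0.555 -3.049
v 2.219 -0.61 -3.909
v 0.764 0.093 -2.783
v 2.383 -0.917 -3.505
v 0.928 -0.213 -2.379
v 2.685 -0.987 -3.071
v 1.23 -0.283 -1.945
v 3.044 -0.801 -2.723
v 1.588 -0.097 -1.598
f 1 12 6
f 1 6 2
f 1 2 8
f 1 8 11
f 1 11 12
f 2 6 10
f 6 12 5
f 12 11 3
f 11 8 7
f 8 2 9
f 4 10 5
f 4 5 3
f 4 3 7
f 4 7 9
f 4 9 10
f 5 10 6
f 3 5 12
f 7 3 11
f 9 7 8
f 10 9 2
f 14 13 17
f 14 17 15
f 15 17 18
f 15 18 16
f 17 13 19
f 17 19 18
f 18 19 20
f 18 20 16
f 19 13 21
f 19 21 20
f 20 21 22
f 20 22 16
f 21 13 23
f 21 23 22
f 22 23 24
f 22 24 16
f 23 13 25
f 23 25 24
f 24 25 26
f 24 26 16
f 25 13 27
f 25 27 26
f 26 27 28
f 26 28 16
f 27 13 29
f 27 29 28
f 28 29 30
f 28 30 16
f 29 13 14
f 29 14 30
f 30 14 15
f 30 15 16
f 32 31 35
f 32 35 33
f 33 35 36
f 33 36 34
f 35 31 37
f 35 37 36
f 36 37 38
f 36 38 34
f 37 31 39
f 37 39 38
f 38 39 40
f 38 40 34
f 39 31 41
f 39 41 40
f 40 41 42
f 40 42 34
f 41 31 43
f 41 43 42
f 42 43 44
f 42 44 34
f 43 31 45
f 43 45 44
f 44 45 46
f 44 46 34
f 45 31 47
f 45 47 46
f 46 47 48
f 46 48 34
f 47 31 49
f 47 49 48
f 48 49 50
f 48 50 34
f 49 31 51
f 49 51 50
f 50 51 52
f 50 52 34
f 51 31 53
f 51 53 52
f 52 53 54
f 52 54 34
f 53 31 55
f 53 55 54
f 54 55 56
f 54 56 34
f 55 31 32
f 55 32 56
f 56 32 33
f 56 33 34



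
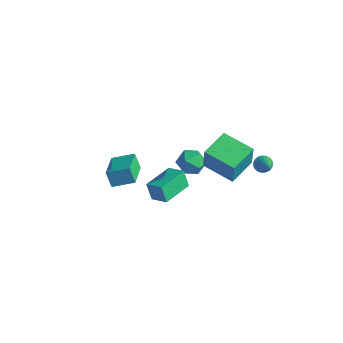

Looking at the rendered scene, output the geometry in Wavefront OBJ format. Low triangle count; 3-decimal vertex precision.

v 1.445 -3.017 2.275
v 1.038 -2.972 3.253
v 1.352 -1.223 2.155
v 0.945 -1.179 3.133
v 2.395 -2.941 2.667
v 1.988 -2.897 3.645
v 2.302 -1.148 2.547
v 1.895 -1.103 3.525
v 1.982 0.329 2.885
v 2.185 0.177 4.353
v 1.83 2.031 3.082
v 2.033 1.879 4.55
v 3.827 0.521 2.65
v 4.03 0.369 4.118
v 3.675 2.223 2.847
v 3.878 2.071 4.315
v -3.292 -1.118 -1.88
v -3.764 -1.061 -0.955
v -4.308 0.38 -2.49
v -4.78 0.437 -1.565
v -2.32 -0.277 -1.435
v -2.792 -0.22 -0.51
v -3.336 1.221 -2.045
v -3.808 1.278 -1.12
v -1.547 4.046 -1.719
v -1.038 3.498 -2.263
v -2.662 4.002 -2.717
v -2.153 3.454 -3.261
v -2.477 3.134 -2.456
v -1.788 3.161 -1.839
v -1.912 4.339 -3.141
v -1.223 4.366 -2.524
v -1.264 3.679 -3.142
v -1.613 2.934 -2.719
v -2.087 4.566 -2.261
v -2.436 3.821 -1.838
v 2.934 4.114 0.571
v 3.273 4.532 0.531
v 4.146 3.246 1.749
v 3.146 4.592 0.706
v 2.982 4.569 0.858
v 2.81 4.468 0.96
v 2.659 4.305 0.995
v 2.556 4.109 0.957
v 2.518 3.914 0.852
v 2.552 3.754 0.698
v 2.652 3.656 0.523
v 2.801 3.637 0.356
v 2.973 3.7 0.226
v 3.138 3.836 0.156
v 3.268 4.019 0.157
v 3.34 4.219 0.231
v 3.341 4.4 0.363
f 2 4 1
f 5 2 1
f 1 4 3
f 3 5 1
f 2 8 4
f 6 2 5
f 6 8 2
f 4 8 3
f 7 5 3
f 3 8 7
f 7 6 5
f 8 6 7
f 10 12 9
f 13 10 9
f 9 12 11
f 11 13 9
f 10 16 12
f 14 10 13
f 14 16 10
f 12 16 11
f 15 13 11
f 11 16 15
f 15 14 13
f 16 14 15
f 18 20 17
f 21 18 17
f 17 20 19
f 19 21 17
f 18 24 20
f 22 18 21
f 22 24 18
f 20 24 19
f 23 21 19
f 19 24 23
f 23 22 21
f 24 22 23
f 25 36 30
f 25 30 26
f 25 26 32
f 25 32 35
f 25 35 36
f 26 30 34
f 30 36 29
f 36 35 27
f 35 32 31
f 32 26 33
f 28 34 29
f 28 29 27
f 28 27 31
f 28 31 33
f 28 33 34
f 29 34 30
f 27 29 36
f 31 27 35
f 33 31 32
f 34 33 26
f 38 37 40
f 38 40 39
f 40 37 41
f 40 41 39
f 41 37 42
f 41 42 39
f 42 37 43
f 42 43 39
f 43 37 44
f 43 44 39
f 44 37 45
f 44 45 39
f 45 37 46
f 45 46 39
f 46 37 47
f 46 47 39
f 47 37 48
f 47 48 39
f 48 37 49
f 48 49 39
f 49 37 50
f 49 50 39
f 50 37 51
f 50 51 39
f 51 37 52
f 51 52 39
f 52 37 53
f 52 53 39
f 53 37 38
f 53 38 39



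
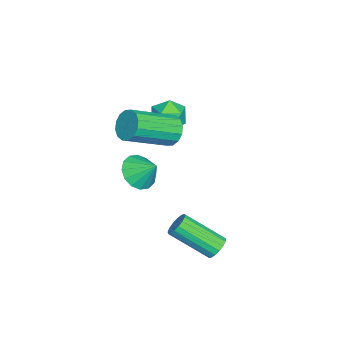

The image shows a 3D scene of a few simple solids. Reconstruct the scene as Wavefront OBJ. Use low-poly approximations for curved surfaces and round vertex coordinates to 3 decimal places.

v 1.549 2.661 -1.667
v 2.05 2.533 -1.822
v 1.993 0.97 -0.707
v 1.491 1.099 -0.553
v 2.085 2.68 -1.613
v 2.028 1.118 -0.498
v 1.998 2.824 -1.416
v 1.941 1.262 -0.302
v 1.808 2.93 -1.277
v 1.751 1.368 -0.163
v 1.558 2.974 -1.228
v 1.501 1.412 -0.113
v 1.306 2.947 -1.279
v 1.249 1.385 -0.164
v 1.11 2.854 -1.419
v 1.053 1.292 -0.304
v 1.014 2.717 -1.616
v 0.957 1.155 -0.501
v 1.041 2.567 -1.825
v 0.983 1.005 -0.71
v 1.184 2.439 -1.997
v 1.126 0.877 -0.883
v 1.41 2.361 -2.095
v 1.353 0.799 -0.98
v 1.669 2.352 -2.094
v 1.611 0.79 -0.979
v 1.899 2.414 -1.995
v 1.842 0.852 -0.881
v -2.136 0.591 2.982
v -1.75 0.231 2.368
v -3.17 -0.191 2.792
v -2.784 -0.551 2.178
v -2.525 -0.659 2.938
v -1.886 -0.175 3.055
v -3.034 0.215 2.105
v -2.395 0.699 2.222
v -2.305 -0.001 1.826
v -1.991 -0.542 2.34
v -2.929 0.582 2.82
v -2.615 0.041 3.334
v -1.2 0.369 2.665
v -0.636 0.542 2.251
v 0.523 -0.916 3.222
v -0.04 -1.089 3.635
v -0.608 0.763 2.55
v 0.551 -0.694 3.521
v -0.739 0.878 2.88
v 0.42 -0.579 3.851
v -0.993 0.857 3.151
v 0.166 -0.6 4.122
v -1.302 0.705 3.293
v -0.143 -0.752 4.264
v -1.584 0.463 3.266
v -0.425 -0.994 4.237
v -1.763 0.196 3.078
v -0.604 -1.262 4.049
v -1.791 -0.026 2.779
v -0.632 -1.483 3.75
v -1.66 -0.141 2.449
v -0.501 -1.598 3.42
v -1.406 -0.12 2.178
v -0.247 -1.577 3.149
v -1.097 0.032 2.036
v 0.062 -1.425 3.007
v -0.815 0.274 2.063
v 0.344 -1.183 3.034
v 0.551 -0.513 1.457
v 0.898 -0.081 0.853
v 0.849 0.233 2.163
v 0.498 0.06 0.873
v 0.112 0.047 1.05
v -0.156 -0.116 1.335
v -0.235 -0.386 1.654
v -0.103 -0.689 1.919
v 0.204 -0.946 2.061
v 0.604 -1.087 2.041
v 0.99 -1.074 1.864
v 1.258 -0.91 1.579
v 1.337 -0.641 1.26
v 1.205 -0.337 0.995
f 2 1 5
f 2 5 3
f 3 5 6
f 3 6 4
f 5 1 7
f 5 7 6
f 6 7 8
f 6 8 4
f 7 1 9
f 7 9 8
f 8 9 10
f 8 10 4
f 9 1 11
f 9 11 10
f 10 11 12
f 10 12 4
f 11 1 13
f 11 13 12
f 12 13 14
f 12 14 4
f 13 1 15
f 13 15 14
f 14 15 16
f 14 16 4
f 15 1 17
f 15 17 16
f 16 17 18
f 16 18 4
f 17 1 19
f 17 19 18
f 18 19 20
f 18 20 4
f 19 1 21
f 19 21 20
f 20 21 22
f 20 22 4
f 21 1 23
f 21 23 22
f 22 23 24
f 22 24 4
f 23 1 25
f 23 25 24
f 24 25 26
f 24 26 4
f 25 1 27
f 25 27 26
f 26 27 28
f 26 28 4
f 27 1 2
f 27 2 28
f 28 2 3
f 28 3 4
f 29 40 34
f 29 34 30
f 29 30 36
f 29 36 39
f 29 39 40
f 30 34 38
f 34 40 33
f 40 39 31
f 39 36 35
f 36 30 37
f 32 38 33
f 32 33 31
f 32 31 35
f 32 35 37
f 32 37 38
f 33 38 34
f 31 33 40
f 35 31 39
f 37 35 36
f 38 37 30
f 42 41 45
f 42 45 43
f 43 45 46
f 43 46 44
f 45 41 47
f 45 47 46
f 46 47 48
f 46 48 44
f 47 41 49
f 47 49 48
f 48 49 50
f 48 50 44
f 49 41 51
f 49 51 50
f 50 51 52
f 50 52 44
f 51 41 53
f 51 53 52
f 52 53 54
f 52 54 44
f 53 41 55
f 53 55 54
f 54 55 56
f 54 56 44
f 55 41 57
f 55 57 56
f 56 57 58
f 56 58 44
f 57 41 59
f 57 59 58
f 58 59 60
f 58 60 44
f 59 41 61
f 59 61 60
f 60 61 62
f 60 62 44
f 61 41 63
f 61 63 62
f 62 63 64
f 62 64 44
f 63 41 65
f 63 65 64
f 64 65 66
f 64 66 44
f 65 41 42
f 65 42 66
f 66 42 43
f 66 43 44
f 68 67 70
f 68 70 69
f 70 67 71
f 70 71 69
f 71 67 72
f 71 72 69
f 72 67 73
f 72 73 69
f 73 67 74
f 73 74 69
f 74 67 75
f 74 75 69
f 75 67 76
f 75 76 69
f 76 67 77
f 76 77 69
f 77 67 78
f 77 78 69
f 78 67 79
f 78 79 69
f 79 67 80
f 79 80 69
f 80 67 68
f 80 68 69



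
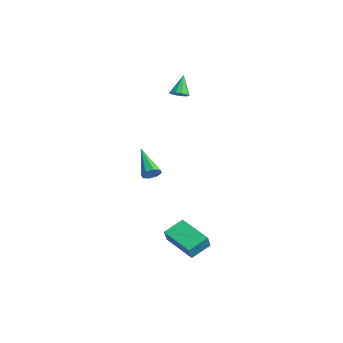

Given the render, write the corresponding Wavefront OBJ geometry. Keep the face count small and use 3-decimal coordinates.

v -3.683 0.635 2.564
v -3.242 0.545 2.844
v -4.237 1.185 3.616
v -3.214 0.84 2.704
v -3.366 1.057 2.511
v -3.638 1.113 2.338
v -3.928 0.986 2.251
v -4.124 0.726 2.284
v -4.151 0.431 2.424
v -3.999 0.214 2.617
v -3.727 0.158 2.79
v -3.437 0.284 2.877
v 2.043 -3.107 -4.219
v 2.343 -3.417 -3.44
v 1.9 -2.01 -3.727
v 2.2 -2.32 -2.949
v 3.78 -2.66 -4.711
v 4.08 -2.97 -3.933
v 3.637 -1.563 -4.22
v 3.937 -1.873 -3.441
v 1.401 -3.596 0.201
v 1.687 -3.62 0.647
v -0.141 -3.384 1.199
v 1.648 -3.241 0.507
v 1.465 -3.07 0.188
v 1.245 -3.207 -0.124
v 1.116 -3.572 -0.245
v 1.154 -3.951 -0.106
v 1.338 -4.122 0.214
v 1.558 -3.985 0.525
f 2 1 4
f 2 4 3
f 4 1 5
f 4 5 3
f 5 1 6
f 5 6 3
f 6 1 7
f 6 7 3
f 7 1 8
f 7 8 3
f 8 1 9
f 8 9 3
f 9 1 10
f 9 10 3
f 10 1 11
f 10 11 3
f 11 1 12
f 11 12 3
f 12 1 2
f 12 2 3
f 14 16 13
f 17 14 13
f 13 16 15
f 15 17 13
f 14 20 16
f 18 14 17
f 18 20 14
f 16 20 15
f 19 17 15
f 15 20 19
f 19 18 17
f 20 18 19
f 22 21 24
f 22 24 23
f 24 21 25
f 24 25 23
f 25 21 26
f 25 26 23
f 26 21 27
f 26 27 23
f 27 21 28
f 27 28 23
f 28 21 29
f 28 29 23
f 29 21 30
f 29 30 23
f 30 21 22
f 30 22 23



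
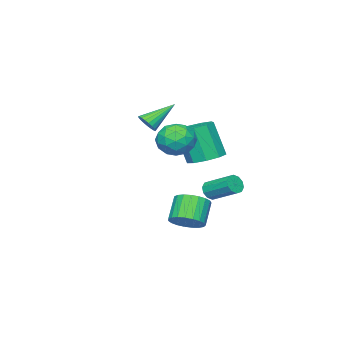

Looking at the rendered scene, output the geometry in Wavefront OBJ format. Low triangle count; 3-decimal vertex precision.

v 0.981 0.465 -4.005
v 1.733 0.481 -3.393
v 0.77 0.092 -2.202
v 0.019 0.075 -2.815
v 1.601 0.862 -3.374
v 0.639 0.473 -2.183
v 1.363 1.174 -3.465
v 0.4 0.785 -2.274
v 1.058 1.364 -3.65
v 0.096 0.974 -2.459
v 0.74 1.398 -3.895
v -0.222 1.009 -2.705
v 0.464 1.27 -4.16
v -0.499 0.881 -2.969
v 0.277 1.004 -4.398
v -0.685 0.615 -3.208
v 0.212 0.644 -4.569
v -0.75 0.255 -3.378
v 0.28 0.253 -4.641
v -0.683 -0.136 -3.45
v 0.469 -0.101 -4.604
v -0.493 -0.49 -3.413
v 0.747 -0.358 -4.464
v -0.216 -0.747 -3.273
v 1.065 -0.472 -4.244
v 0.103 -0.861 -3.053
v 1.369 -0.424 -3.983
v 0.406 -0.813 -2.792
v 1.606 -0.223 -3.725
v 0.643 -0.612 -2.534
v 1.734 0.097 -3.517
v 0.772 -0.292 -2.326
v -0.394 -3.281 1.723
v 0.069 -3.029 2.136
v -1.826 -2.579 2.897
v 0.027 -2.817 1.96
v -0.087 -2.686 1.742
v -0.254 -2.658 1.521
v -0.446 -2.737 1.335
v -0.629 -2.91 1.216
v -0.771 -3.148 1.185
v -0.848 -3.408 1.246
v -0.847 -3.647 1.39
v -0.767 -3.822 1.592
v -0.623 -3.904 1.816
v -0.44 -3.878 2.024
v -0.248 -3.748 2.18
v -0.082 -3.538 2.257
v 0.03 -3.284 2.241
v -2.679 -0.857 -3.155
v -2.172 -1.028 -2.805
v -2.214 0.545 -1.974
v -2.721 0.717 -2.325
v -2.039 -0.852 -3.133
v -2.082 0.722 -2.302
v -2.151 -0.677 -3.469
v -2.193 0.897 -2.639
v -2.465 -0.571 -3.686
v -2.507 1.003 -2.856
v -2.86 -0.574 -3.7
v -2.902 1 -2.87
v -3.186 -0.685 -3.506
v -3.228 0.888 -2.675
v -3.318 -0.862 -3.178
v -3.361 0.712 -2.347
v -3.207 -1.037 -2.841
v -3.249 0.537 -2.011
v -2.893 -1.143 -2.624
v -2.935 0.431 -1.794
v -2.498 -1.14 -2.61
v -2.54 0.434 -1.78
v 0.06 1.007 0.327
v 1.099 0.994 0.283
v 1.179 0.241 2.348
v 0.14 0.253 2.393
v 0.873 1.625 0.521
v 0.953 0.872 2.587
v 0.267 1.967 0.669
v 0.347 1.213 2.735
v -0.436 1.859 0.657
v -0.356 1.106 2.723
v -0.907 1.353 0.491
v -0.827 0.599 2.556
v -0.925 0.684 0.248
v -0.846 -0.069 2.313
v -0.483 0.167 0.042
v -0.403 -0.587 2.107
v 0.214 0.042 -0.03
v 0.294 -0.711 2.035
v 0.839 0.369 0.065
v 0.918 -0.384 2.13
v 4.172 2.911 3.282
v 4.816 2.275 2.727
v 2.844 1.885 2.913
v 3.488 1.249 2.358
v 3.578 1.304 3.415
v 4.398 1.938 3.643
v 3.262 2.222 1.997
v 4.082 2.856 2.225
v 4.254 1.85 1.933
v 4.449 1.282 2.809
v 3.211 2.878 2.831
v 3.406 2.31 3.707
v 4.611 2.683 3.036
v 3.049 1.477 2.604
v 3.102 1.509 3.225
v 3.481 1.136 2.899
v 4.365 2.485 3.575
v 4.744 2.112 3.249
v 4.016 1.541 3.653
v 2.916 2.048 2.391
v 3.295 1.675 2.065
v 4.179 3.024 2.741
v 4.558 2.651 2.415
v 3.644 2.619 1.987
v 4.659 2.059 2.244
v 3.878 1.456 2.027
v 3.745 2.028 1.815
v 4.228 2.401 1.949
v 4.774 1.726 2.759
v 3.993 1.123 2.542
v 4.046 1.155 3.163
v 4.528 1.528 3.297
v 4.443 1.476 2.292
v 3.667 3.037 3.098
v 2.886 2.434 2.881
v 3.132 2.632 2.343
v 3.614 3.005 2.477
v 3.782 2.704 3.613
v 3.001 2.101 3.396
v 3.432 1.759 3.691
v 3.915 2.132 3.825
v 3.217 2.684 3.348
f 2 1 5
f 2 5 3
f 3 5 6
f 3 6 4
f 5 1 7
f 5 7 6
f 6 7 8
f 6 8 4
f 7 1 9
f 7 9 8
f 8 9 10
f 8 10 4
f 9 1 11
f 9 11 10
f 10 11 12
f 10 12 4
f 11 1 13
f 11 13 12
f 12 13 14
f 12 14 4
f 13 1 15
f 13 15 14
f 14 15 16
f 14 16 4
f 15 1 17
f 15 17 16
f 16 17 18
f 16 18 4
f 17 1 19
f 17 19 18
f 18 19 20
f 18 20 4
f 19 1 21
f 19 21 20
f 20 21 22
f 20 22 4
f 21 1 23
f 21 23 22
f 22 23 24
f 22 24 4
f 23 1 25
f 23 25 24
f 24 25 26
f 24 26 4
f 25 1 27
f 25 27 26
f 26 27 28
f 26 28 4
f 27 1 29
f 27 29 28
f 28 29 30
f 28 30 4
f 29 1 31
f 29 31 30
f 30 31 32
f 30 32 4
f 31 1 2
f 31 2 32
f 32 2 3
f 32 3 4
f 34 33 36
f 34 36 35
f 36 33 37
f 36 37 35
f 37 33 38
f 37 38 35
f 38 33 39
f 38 39 35
f 39 33 40
f 39 40 35
f 40 33 41
f 40 41 35
f 41 33 42
f 41 42 35
f 42 33 43
f 42 43 35
f 43 33 44
f 43 44 35
f 44 33 45
f 44 45 35
f 45 33 46
f 45 46 35
f 46 33 47
f 46 47 35
f 47 33 48
f 47 48 35
f 48 33 49
f 48 49 35
f 49 33 34
f 49 34 35
f 51 50 54
f 51 54 52
f 52 54 55
f 52 55 53
f 54 50 56
f 54 56 55
f 55 56 57
f 55 57 53
f 56 50 58
f 56 58 57
f 57 58 59
f 57 59 53
f 58 50 60
f 58 60 59
f 59 60 61
f 59 61 53
f 60 50 62
f 60 62 61
f 61 62 63
f 61 63 53
f 62 50 64
f 62 64 63
f 63 64 65
f 63 65 53
f 64 50 66
f 64 66 65
f 65 66 67
f 65 67 53
f 66 50 68
f 66 68 67
f 67 68 69
f 67 69 53
f 68 50 70
f 68 70 69
f 69 70 71
f 69 71 53
f 70 50 51
f 70 51 71
f 71 51 52
f 71 52 53
f 73 72 76
f 73 76 74
f 74 76 77
f 74 77 75
f 76 72 78
f 76 78 77
f 77 78 79
f 77 79 75
f 78 72 80
f 78 80 79
f 79 80 81
f 79 81 75
f 80 72 82
f 80 82 81
f 81 82 83
f 81 83 75
f 82 72 84
f 82 84 83
f 83 84 85
f 83 85 75
f 84 72 86
f 84 86 85
f 85 86 87
f 85 87 75
f 86 72 88
f 86 88 87
f 87 88 89
f 87 89 75
f 88 72 90
f 88 90 89
f 89 90 91
f 89 91 75
f 90 72 73
f 90 73 91
f 91 73 74
f 91 74 75
f 92 129 108
f 129 103 132
f 108 132 97
f 129 132 108
f 92 108 104
f 108 97 109
f 104 109 93
f 108 109 104
f 92 104 113
f 104 93 114
f 113 114 99
f 104 114 113
f 92 113 125
f 113 99 128
f 125 128 102
f 113 128 125
f 92 125 129
f 125 102 133
f 129 133 103
f 125 133 129
f 93 109 120
f 109 97 123
f 120 123 101
f 109 123 120
f 97 132 110
f 132 103 131
f 110 131 96
f 132 131 110
f 103 133 130
f 133 102 126
f 130 126 94
f 133 126 130
f 102 128 127
f 128 99 115
f 127 115 98
f 128 115 127
f 99 114 119
f 114 93 116
f 119 116 100
f 114 116 119
f 95 121 107
f 121 101 122
f 107 122 96
f 121 122 107
f 95 107 105
f 107 96 106
f 105 106 94
f 107 106 105
f 95 105 112
f 105 94 111
f 112 111 98
f 105 111 112
f 95 112 117
f 112 98 118
f 117 118 100
f 112 118 117
f 95 117 121
f 117 100 124
f 121 124 101
f 117 124 121
f 96 122 110
f 122 101 123
f 110 123 97
f 122 123 110
f 94 106 130
f 106 96 131
f 130 131 103
f 106 131 130
f 98 111 127
f 111 94 126
f 127 126 102
f 111 126 127
f 100 118 119
f 118 98 115
f 119 115 99
f 118 115 119
f 101 124 120
f 124 100 116
f 120 116 93
f 124 116 120



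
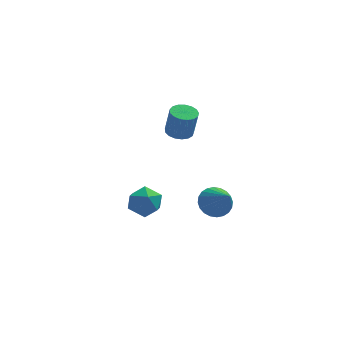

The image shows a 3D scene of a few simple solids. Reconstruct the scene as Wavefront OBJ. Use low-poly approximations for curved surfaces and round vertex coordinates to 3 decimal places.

v -4.571 -1.656 -2.252
v -3.839 -1.067 -2.593
v -3.601 -2.173 -1.067
v -2.869 -1.584 -1.408
v -3.681 -1.18 -0.989
v -4.281 -0.861 -1.721
v -3.159 -2.379 -1.939
v -3.759 -2.06 -2.671
v -2.967 -1.514 -2.4
v -3.29 -0.773 -1.813
v -4.15 -2.467 -1.847
v -4.473 -1.726 -1.26
v -0.319 -2.701 -1.278
v 0.504 -2.786 -1.681
v 0.219 -4.019 0.098
v 0.567 -2.519 -1.449
v 0.494 -2.279 -1.192
v 0.298 -2.104 -0.948
v 0.008 -2.02 -0.754
v -0.331 -2.039 -0.639
v -0.669 -2.159 -0.623
v -0.954 -2.362 -0.705
v -1.141 -2.616 -0.876
v -1.204 -2.883 -1.107
v -1.132 -3.123 -1.364
v -0.936 -3.298 -1.609
v -0.646 -3.382 -1.803
v -0.306 -3.363 -1.917
v 0.032 -3.243 -1.934
v 0.316 -3.04 -1.851
v -1.532 3.691 -0.311
v -1.082 4.316 -0.308
v -0.838 4.134 1.293
v -1.288 3.509 1.291
v -1.419 4.449 -0.242
v -1.175 4.268 1.36
v -1.782 4.409 -0.191
v -1.538 4.227 1.41
v -2.088 4.205 -0.167
v -1.843 4.023 1.434
v -2.266 3.882 -0.177
v -2.022 3.7 1.424
v -2.276 3.516 -0.217
v -2.032 3.334 1.384
v -2.116 3.19 -0.278
v -1.871 3.008 1.323
v -1.822 2.978 -0.347
v -1.577 2.797 1.254
v -1.462 2.93 -0.408
v -1.217 2.749 1.193
v -1.117 3.056 -0.446
v -0.873 2.875 1.155
v -0.868 3.328 -0.453
v -0.624 3.146 1.148
v -0.771 3.683 -0.428
v -0.527 3.501 1.174
v -0.849 4.039 -0.375
v -0.604 3.857 1.226
f 1 12 6
f 1 6 2
f 1 2 8
f 1 8 11
f 1 11 12
f 2 6 10
f 6 12 5
f 12 11 3
f 11 8 7
f 8 2 9
f 4 10 5
f 4 5 3
f 4 3 7
f 4 7 9
f 4 9 10
f 5 10 6
f 3 5 12
f 7 3 11
f 9 7 8
f 10 9 2
f 14 13 16
f 14 16 15
f 16 13 17
f 16 17 15
f 17 13 18
f 17 18 15
f 18 13 19
f 18 19 15
f 19 13 20
f 19 20 15
f 20 13 21
f 20 21 15
f 21 13 22
f 21 22 15
f 22 13 23
f 22 23 15
f 23 13 24
f 23 24 15
f 24 13 25
f 24 25 15
f 25 13 26
f 25 26 15
f 26 13 27
f 26 27 15
f 27 13 28
f 27 28 15
f 28 13 29
f 28 29 15
f 29 13 30
f 29 30 15
f 30 13 14
f 30 14 15
f 32 31 35
f 32 35 33
f 33 35 36
f 33 36 34
f 35 31 37
f 35 37 36
f 36 37 38
f 36 38 34
f 37 31 39
f 37 39 38
f 38 39 40
f 38 40 34
f 39 31 41
f 39 41 40
f 40 41 42
f 40 42 34
f 41 31 43
f 41 43 42
f 42 43 44
f 42 44 34
f 43 31 45
f 43 45 44
f 44 45 46
f 44 46 34
f 45 31 47
f 45 47 46
f 46 47 48
f 46 48 34
f 47 31 49
f 47 49 48
f 48 49 50
f 48 50 34
f 49 31 51
f 49 51 50
f 50 51 52
f 50 52 34
f 51 31 53
f 51 53 52
f 52 53 54
f 52 54 34
f 53 31 55
f 53 55 54
f 54 55 56
f 54 56 34
f 55 31 57
f 55 57 56
f 56 57 58
f 56 58 34
f 57 31 32
f 57 32 58
f 58 32 33
f 58 33 34

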